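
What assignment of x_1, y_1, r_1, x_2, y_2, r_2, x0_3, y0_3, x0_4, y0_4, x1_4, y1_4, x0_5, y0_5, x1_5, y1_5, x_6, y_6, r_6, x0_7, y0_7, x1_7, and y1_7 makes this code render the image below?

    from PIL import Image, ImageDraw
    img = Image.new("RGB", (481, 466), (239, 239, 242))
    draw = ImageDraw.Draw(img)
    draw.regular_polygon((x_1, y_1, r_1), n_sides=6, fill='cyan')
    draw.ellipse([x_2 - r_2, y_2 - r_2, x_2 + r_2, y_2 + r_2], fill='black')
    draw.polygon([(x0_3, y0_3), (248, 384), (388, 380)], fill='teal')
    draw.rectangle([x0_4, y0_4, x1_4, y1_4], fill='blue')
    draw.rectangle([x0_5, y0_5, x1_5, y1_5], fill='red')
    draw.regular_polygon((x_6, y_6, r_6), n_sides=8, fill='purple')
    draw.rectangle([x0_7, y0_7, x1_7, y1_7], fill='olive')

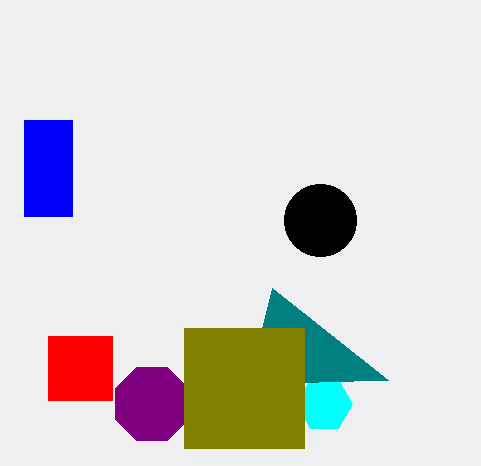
x_1 = 324; y_1 = 404; r_1 = 28; x_2 = 320; y_2 = 220; r_2 = 36; x0_3 = 272; y0_3 = 288; x0_4 = 24; y0_4 = 120; x1_4 = 72; y1_4 = 216; x0_5 = 48; y0_5 = 336; x1_5 = 112; y1_5 = 400; x_6 = 152; y_6 = 404; r_6 = 40; x0_7 = 184; y0_7 = 328; x1_7 = 304; y1_7 = 448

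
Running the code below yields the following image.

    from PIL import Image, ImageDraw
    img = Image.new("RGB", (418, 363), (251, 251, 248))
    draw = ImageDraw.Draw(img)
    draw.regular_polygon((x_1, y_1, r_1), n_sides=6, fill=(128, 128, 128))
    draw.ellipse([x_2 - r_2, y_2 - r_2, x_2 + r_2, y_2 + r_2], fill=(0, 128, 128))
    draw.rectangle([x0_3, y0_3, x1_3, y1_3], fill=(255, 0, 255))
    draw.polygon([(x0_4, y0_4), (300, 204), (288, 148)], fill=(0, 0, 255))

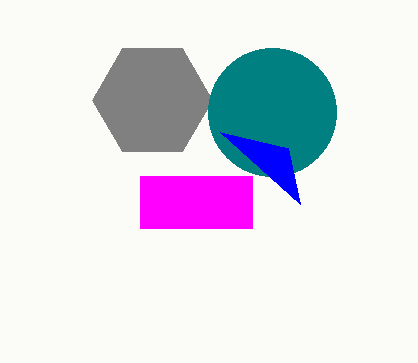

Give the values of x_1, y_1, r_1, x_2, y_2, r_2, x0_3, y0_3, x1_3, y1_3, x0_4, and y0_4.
x_1 = 152; y_1 = 100; r_1 = 60; x_2 = 272; y_2 = 112; r_2 = 64; x0_3 = 140; y0_3 = 176; x1_3 = 252; y1_3 = 228; x0_4 = 220; y0_4 = 132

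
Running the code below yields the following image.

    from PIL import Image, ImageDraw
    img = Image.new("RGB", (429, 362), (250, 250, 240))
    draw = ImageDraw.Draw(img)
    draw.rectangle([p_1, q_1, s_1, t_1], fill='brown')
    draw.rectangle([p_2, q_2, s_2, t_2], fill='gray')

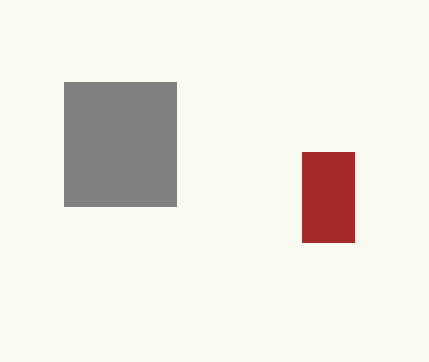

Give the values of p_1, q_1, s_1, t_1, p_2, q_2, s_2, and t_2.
p_1 = 302, q_1 = 152, s_1 = 354, t_1 = 242, p_2 = 64, q_2 = 82, s_2 = 176, t_2 = 206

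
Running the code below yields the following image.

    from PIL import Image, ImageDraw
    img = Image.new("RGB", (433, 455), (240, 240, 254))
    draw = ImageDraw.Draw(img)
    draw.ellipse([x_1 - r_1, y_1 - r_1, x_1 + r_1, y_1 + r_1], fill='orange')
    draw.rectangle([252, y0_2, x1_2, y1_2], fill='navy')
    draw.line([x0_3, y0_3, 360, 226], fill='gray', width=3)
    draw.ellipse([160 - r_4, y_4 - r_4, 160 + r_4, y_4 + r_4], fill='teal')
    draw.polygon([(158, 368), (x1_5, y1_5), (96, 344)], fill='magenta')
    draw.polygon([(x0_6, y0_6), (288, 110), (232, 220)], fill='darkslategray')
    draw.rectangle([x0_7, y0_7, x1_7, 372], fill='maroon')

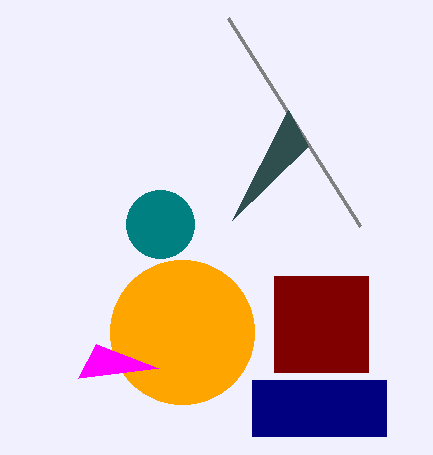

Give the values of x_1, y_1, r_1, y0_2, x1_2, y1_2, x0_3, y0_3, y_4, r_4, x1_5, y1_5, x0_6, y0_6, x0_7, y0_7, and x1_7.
x_1 = 182, y_1 = 332, r_1 = 72, y0_2 = 380, x1_2 = 386, y1_2 = 436, x0_3 = 228, y0_3 = 18, y_4 = 224, r_4 = 34, x1_5 = 78, y1_5 = 378, x0_6 = 308, y0_6 = 146, x0_7 = 274, y0_7 = 276, x1_7 = 368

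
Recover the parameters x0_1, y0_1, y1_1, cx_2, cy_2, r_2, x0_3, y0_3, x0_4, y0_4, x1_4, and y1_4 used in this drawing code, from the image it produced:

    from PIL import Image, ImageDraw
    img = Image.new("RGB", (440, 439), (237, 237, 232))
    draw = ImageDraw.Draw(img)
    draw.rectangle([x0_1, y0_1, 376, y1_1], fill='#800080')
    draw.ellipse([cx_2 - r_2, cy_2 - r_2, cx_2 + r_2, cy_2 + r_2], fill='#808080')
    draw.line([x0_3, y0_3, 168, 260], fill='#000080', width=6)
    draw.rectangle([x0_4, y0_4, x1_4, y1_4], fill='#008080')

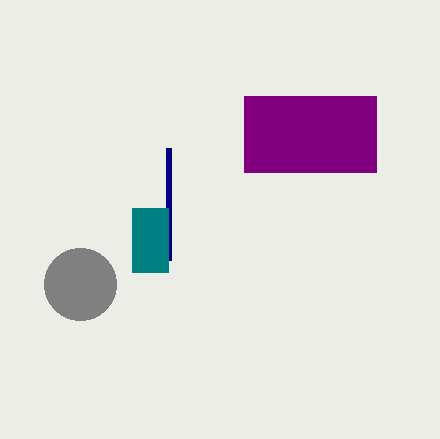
x0_1 = 244, y0_1 = 96, y1_1 = 172, cx_2 = 80, cy_2 = 284, r_2 = 36, x0_3 = 168, y0_3 = 148, x0_4 = 132, y0_4 = 208, x1_4 = 168, y1_4 = 272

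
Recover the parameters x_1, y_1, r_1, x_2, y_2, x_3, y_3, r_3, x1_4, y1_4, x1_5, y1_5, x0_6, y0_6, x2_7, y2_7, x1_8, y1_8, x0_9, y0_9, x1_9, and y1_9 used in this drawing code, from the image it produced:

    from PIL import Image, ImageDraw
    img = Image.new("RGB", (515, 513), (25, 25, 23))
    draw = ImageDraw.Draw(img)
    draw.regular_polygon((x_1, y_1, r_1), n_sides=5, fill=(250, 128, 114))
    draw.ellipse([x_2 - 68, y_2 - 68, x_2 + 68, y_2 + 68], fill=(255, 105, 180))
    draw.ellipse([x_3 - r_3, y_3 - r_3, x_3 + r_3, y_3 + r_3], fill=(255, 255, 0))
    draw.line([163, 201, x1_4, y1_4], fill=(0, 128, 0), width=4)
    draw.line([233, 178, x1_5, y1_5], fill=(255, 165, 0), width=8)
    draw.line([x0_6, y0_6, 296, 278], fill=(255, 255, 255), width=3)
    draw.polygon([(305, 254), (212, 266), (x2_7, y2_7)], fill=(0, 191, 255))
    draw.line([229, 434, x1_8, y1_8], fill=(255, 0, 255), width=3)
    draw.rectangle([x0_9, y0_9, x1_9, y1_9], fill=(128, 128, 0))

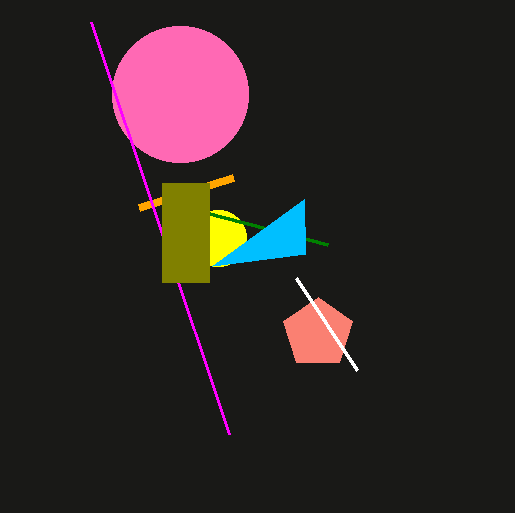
x_1 = 318; y_1 = 333; r_1 = 36; x_2 = 180; y_2 = 94; x_3 = 218; y_3 = 238; r_3 = 28; x1_4 = 327; y1_4 = 244; x1_5 = 139; y1_5 = 208; x0_6 = 357; y0_6 = 370; x2_7 = 304; y2_7 = 199; x1_8 = 91; y1_8 = 22; x0_9 = 162; y0_9 = 183; x1_9 = 209; y1_9 = 282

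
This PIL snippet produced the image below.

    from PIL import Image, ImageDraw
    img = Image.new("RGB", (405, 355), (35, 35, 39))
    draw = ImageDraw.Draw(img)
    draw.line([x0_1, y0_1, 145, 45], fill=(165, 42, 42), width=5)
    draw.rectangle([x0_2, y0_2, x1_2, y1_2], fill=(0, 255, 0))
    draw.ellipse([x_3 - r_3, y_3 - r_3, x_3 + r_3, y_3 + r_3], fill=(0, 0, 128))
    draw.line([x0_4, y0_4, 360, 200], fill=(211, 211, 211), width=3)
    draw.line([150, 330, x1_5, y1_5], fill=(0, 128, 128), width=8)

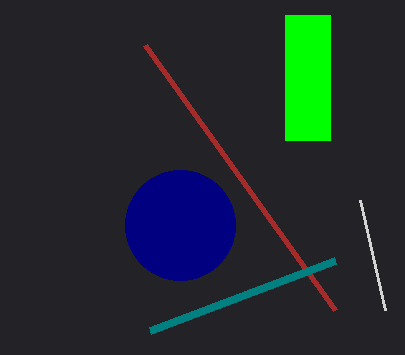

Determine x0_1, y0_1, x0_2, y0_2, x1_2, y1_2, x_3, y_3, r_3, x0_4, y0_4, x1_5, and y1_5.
x0_1 = 335, y0_1 = 310, x0_2 = 285, y0_2 = 15, x1_2 = 330, y1_2 = 140, x_3 = 180, y_3 = 225, r_3 = 55, x0_4 = 385, y0_4 = 310, x1_5 = 335, y1_5 = 260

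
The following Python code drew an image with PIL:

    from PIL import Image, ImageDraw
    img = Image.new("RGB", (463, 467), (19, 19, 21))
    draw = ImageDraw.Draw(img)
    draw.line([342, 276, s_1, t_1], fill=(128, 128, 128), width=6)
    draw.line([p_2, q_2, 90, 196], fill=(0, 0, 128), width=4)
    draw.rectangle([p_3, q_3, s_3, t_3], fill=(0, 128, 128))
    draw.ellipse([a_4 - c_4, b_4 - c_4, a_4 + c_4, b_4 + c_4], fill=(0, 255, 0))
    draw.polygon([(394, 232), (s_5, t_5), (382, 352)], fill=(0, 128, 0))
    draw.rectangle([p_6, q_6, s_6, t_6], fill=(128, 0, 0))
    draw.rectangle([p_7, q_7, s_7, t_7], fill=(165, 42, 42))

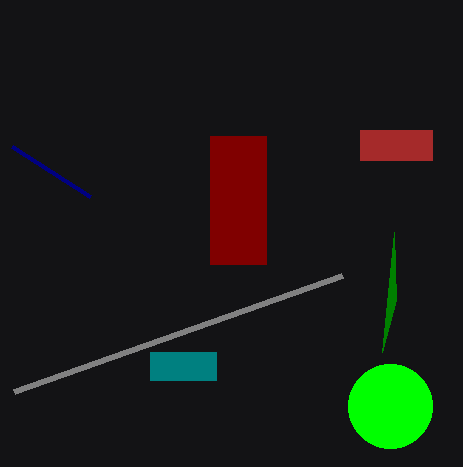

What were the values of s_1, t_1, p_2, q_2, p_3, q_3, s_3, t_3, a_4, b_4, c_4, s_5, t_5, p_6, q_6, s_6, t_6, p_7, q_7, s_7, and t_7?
s_1 = 14, t_1 = 392, p_2 = 12, q_2 = 146, p_3 = 150, q_3 = 352, s_3 = 216, t_3 = 380, a_4 = 390, b_4 = 406, c_4 = 42, s_5 = 396, t_5 = 300, p_6 = 210, q_6 = 136, s_6 = 266, t_6 = 264, p_7 = 360, q_7 = 130, s_7 = 432, t_7 = 160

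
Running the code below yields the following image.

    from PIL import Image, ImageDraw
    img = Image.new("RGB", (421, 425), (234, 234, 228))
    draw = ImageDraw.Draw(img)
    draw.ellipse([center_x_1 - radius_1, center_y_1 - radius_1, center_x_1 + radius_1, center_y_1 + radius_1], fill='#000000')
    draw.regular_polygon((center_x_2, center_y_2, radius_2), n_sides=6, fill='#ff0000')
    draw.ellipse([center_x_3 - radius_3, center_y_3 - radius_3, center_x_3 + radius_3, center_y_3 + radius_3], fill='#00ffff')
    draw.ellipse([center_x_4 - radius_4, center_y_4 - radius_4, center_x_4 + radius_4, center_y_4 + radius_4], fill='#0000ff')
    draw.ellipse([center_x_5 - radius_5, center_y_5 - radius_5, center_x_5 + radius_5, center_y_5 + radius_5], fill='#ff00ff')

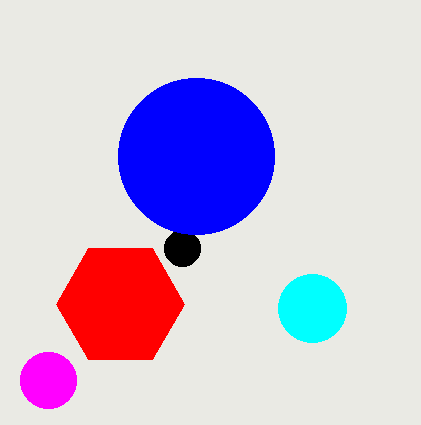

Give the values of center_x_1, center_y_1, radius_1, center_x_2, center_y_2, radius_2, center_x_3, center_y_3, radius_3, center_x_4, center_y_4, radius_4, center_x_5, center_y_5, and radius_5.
center_x_1 = 182
center_y_1 = 248
radius_1 = 18
center_x_2 = 120
center_y_2 = 304
radius_2 = 64
center_x_3 = 312
center_y_3 = 308
radius_3 = 34
center_x_4 = 196
center_y_4 = 156
radius_4 = 78
center_x_5 = 48
center_y_5 = 380
radius_5 = 28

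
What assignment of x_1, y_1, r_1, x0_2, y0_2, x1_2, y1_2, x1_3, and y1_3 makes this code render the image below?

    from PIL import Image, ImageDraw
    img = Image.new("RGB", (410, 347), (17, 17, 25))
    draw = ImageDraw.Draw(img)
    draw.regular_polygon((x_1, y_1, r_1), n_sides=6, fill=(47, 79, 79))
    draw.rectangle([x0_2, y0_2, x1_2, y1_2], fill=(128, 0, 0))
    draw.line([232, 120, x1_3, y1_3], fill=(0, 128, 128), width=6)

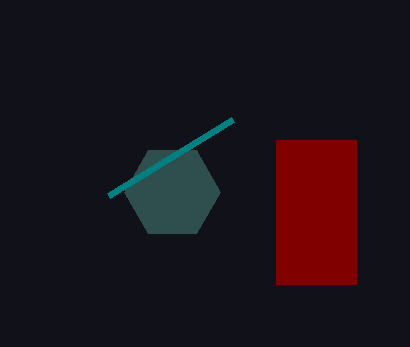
x_1 = 172; y_1 = 192; r_1 = 48; x0_2 = 276; y0_2 = 140; x1_2 = 356; y1_2 = 284; x1_3 = 108; y1_3 = 196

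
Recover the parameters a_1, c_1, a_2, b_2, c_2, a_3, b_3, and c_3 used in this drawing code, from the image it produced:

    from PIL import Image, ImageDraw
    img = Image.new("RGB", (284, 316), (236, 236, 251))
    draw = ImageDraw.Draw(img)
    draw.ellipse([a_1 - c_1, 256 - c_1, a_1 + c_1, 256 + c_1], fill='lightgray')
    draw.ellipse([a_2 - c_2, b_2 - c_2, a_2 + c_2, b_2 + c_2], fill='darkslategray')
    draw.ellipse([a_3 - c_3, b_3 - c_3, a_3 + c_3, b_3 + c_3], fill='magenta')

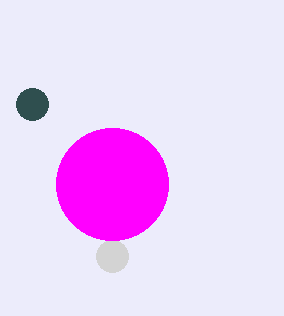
a_1 = 112, c_1 = 16, a_2 = 32, b_2 = 104, c_2 = 16, a_3 = 112, b_3 = 184, c_3 = 56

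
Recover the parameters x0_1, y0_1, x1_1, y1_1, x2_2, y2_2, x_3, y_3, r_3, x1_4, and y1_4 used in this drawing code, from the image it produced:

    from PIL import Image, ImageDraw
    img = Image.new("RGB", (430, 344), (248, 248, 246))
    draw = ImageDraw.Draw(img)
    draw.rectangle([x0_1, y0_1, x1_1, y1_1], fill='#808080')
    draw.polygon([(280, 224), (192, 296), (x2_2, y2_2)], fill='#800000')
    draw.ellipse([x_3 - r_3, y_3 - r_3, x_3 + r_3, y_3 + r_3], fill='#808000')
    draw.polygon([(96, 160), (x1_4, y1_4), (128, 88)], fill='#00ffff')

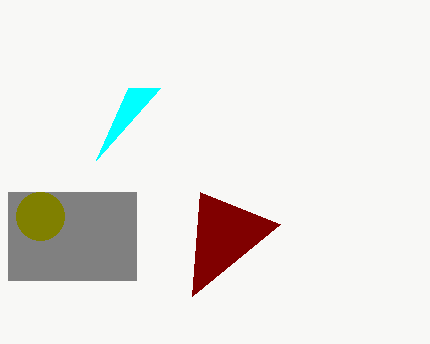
x0_1 = 8, y0_1 = 192, x1_1 = 136, y1_1 = 280, x2_2 = 200, y2_2 = 192, x_3 = 40, y_3 = 216, r_3 = 24, x1_4 = 160, y1_4 = 88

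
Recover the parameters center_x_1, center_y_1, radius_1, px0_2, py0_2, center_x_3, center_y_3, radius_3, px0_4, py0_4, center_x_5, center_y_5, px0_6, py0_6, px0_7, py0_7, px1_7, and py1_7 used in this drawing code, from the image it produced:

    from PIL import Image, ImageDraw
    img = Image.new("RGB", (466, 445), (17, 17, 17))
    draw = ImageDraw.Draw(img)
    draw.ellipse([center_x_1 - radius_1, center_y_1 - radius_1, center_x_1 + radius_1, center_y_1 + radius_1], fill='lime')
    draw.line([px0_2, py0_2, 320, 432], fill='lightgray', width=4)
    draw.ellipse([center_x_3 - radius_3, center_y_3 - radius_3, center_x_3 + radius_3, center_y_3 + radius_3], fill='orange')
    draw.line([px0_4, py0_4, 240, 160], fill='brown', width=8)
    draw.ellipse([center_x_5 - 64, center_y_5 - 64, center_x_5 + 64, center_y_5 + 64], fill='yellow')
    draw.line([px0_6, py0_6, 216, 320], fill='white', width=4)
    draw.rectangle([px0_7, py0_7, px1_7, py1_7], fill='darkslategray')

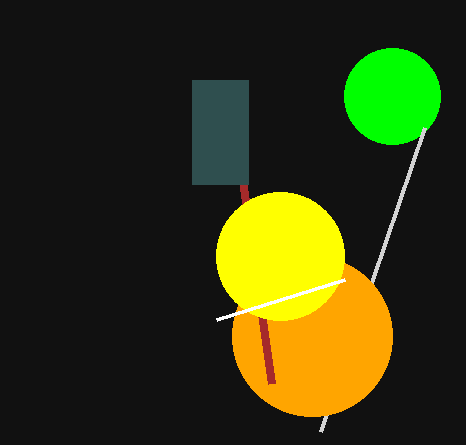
center_x_1 = 392, center_y_1 = 96, radius_1 = 48, px0_2 = 424, py0_2 = 128, center_x_3 = 312, center_y_3 = 336, radius_3 = 80, px0_4 = 272, py0_4 = 384, center_x_5 = 280, center_y_5 = 256, px0_6 = 344, py0_6 = 280, px0_7 = 192, py0_7 = 80, px1_7 = 248, py1_7 = 184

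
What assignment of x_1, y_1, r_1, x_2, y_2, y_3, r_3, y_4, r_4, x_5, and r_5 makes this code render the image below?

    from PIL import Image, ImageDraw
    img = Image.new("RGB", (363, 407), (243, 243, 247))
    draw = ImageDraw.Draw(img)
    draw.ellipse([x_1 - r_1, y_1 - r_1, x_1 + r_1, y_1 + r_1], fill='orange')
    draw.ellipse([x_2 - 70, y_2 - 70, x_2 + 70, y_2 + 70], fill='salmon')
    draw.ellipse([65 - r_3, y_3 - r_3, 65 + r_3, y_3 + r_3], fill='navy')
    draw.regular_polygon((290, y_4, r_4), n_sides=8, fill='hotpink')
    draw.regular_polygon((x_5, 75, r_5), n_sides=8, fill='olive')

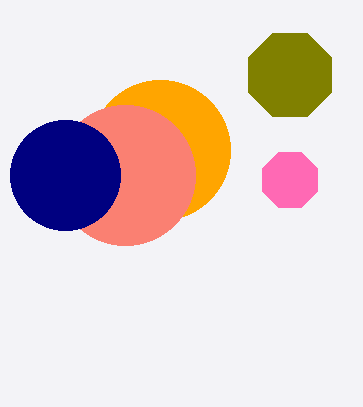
x_1 = 160, y_1 = 150, r_1 = 70, x_2 = 125, y_2 = 175, y_3 = 175, r_3 = 55, y_4 = 180, r_4 = 30, x_5 = 290, r_5 = 45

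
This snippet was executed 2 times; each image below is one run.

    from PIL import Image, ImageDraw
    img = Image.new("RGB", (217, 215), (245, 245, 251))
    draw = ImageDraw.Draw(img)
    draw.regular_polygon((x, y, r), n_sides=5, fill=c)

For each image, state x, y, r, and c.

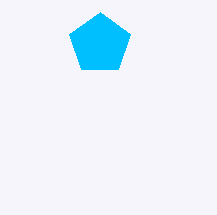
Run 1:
x = 100
y = 44
r = 32
c = 'deepskyblue'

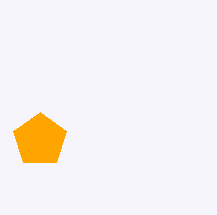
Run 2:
x = 40, y = 140, r = 28, c = 'orange'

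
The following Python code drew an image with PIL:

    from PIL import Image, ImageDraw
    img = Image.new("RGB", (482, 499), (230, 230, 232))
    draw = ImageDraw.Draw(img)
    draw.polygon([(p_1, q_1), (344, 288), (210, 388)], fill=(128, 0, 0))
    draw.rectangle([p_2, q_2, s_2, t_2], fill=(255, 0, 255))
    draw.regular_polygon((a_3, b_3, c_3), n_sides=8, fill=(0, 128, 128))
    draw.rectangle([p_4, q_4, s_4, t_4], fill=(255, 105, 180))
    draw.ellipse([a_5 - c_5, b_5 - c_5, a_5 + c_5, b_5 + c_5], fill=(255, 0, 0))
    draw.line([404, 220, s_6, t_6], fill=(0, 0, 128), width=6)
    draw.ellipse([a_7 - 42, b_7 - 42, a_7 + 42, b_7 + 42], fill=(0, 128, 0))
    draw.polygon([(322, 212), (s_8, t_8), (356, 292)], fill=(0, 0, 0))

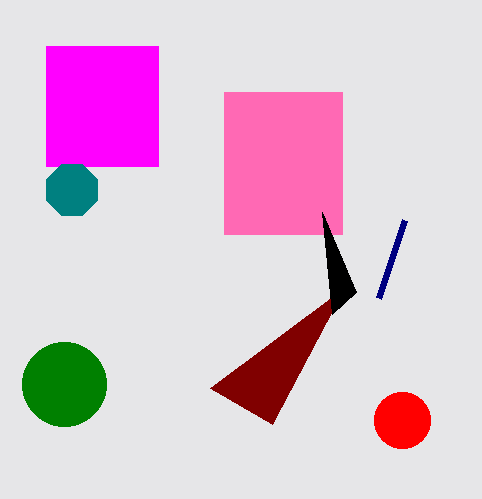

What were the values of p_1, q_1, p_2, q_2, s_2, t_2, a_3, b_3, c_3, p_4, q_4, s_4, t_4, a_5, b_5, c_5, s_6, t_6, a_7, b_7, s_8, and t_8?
p_1 = 272
q_1 = 424
p_2 = 46
q_2 = 46
s_2 = 158
t_2 = 166
a_3 = 72
b_3 = 190
c_3 = 28
p_4 = 224
q_4 = 92
s_4 = 342
t_4 = 234
a_5 = 402
b_5 = 420
c_5 = 28
s_6 = 378
t_6 = 298
a_7 = 64
b_7 = 384
s_8 = 332
t_8 = 314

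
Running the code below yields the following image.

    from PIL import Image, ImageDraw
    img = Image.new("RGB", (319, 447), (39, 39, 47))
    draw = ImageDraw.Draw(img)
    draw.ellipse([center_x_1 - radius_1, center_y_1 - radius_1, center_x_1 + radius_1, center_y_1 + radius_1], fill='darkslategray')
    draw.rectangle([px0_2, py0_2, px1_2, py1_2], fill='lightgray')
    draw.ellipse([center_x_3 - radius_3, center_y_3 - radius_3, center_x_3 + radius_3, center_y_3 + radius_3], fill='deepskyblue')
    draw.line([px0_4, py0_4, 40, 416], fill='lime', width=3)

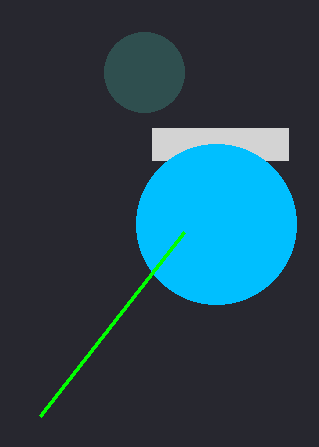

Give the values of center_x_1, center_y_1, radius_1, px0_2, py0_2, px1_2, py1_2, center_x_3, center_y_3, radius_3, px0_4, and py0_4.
center_x_1 = 144; center_y_1 = 72; radius_1 = 40; px0_2 = 152; py0_2 = 128; px1_2 = 288; py1_2 = 160; center_x_3 = 216; center_y_3 = 224; radius_3 = 80; px0_4 = 184; py0_4 = 232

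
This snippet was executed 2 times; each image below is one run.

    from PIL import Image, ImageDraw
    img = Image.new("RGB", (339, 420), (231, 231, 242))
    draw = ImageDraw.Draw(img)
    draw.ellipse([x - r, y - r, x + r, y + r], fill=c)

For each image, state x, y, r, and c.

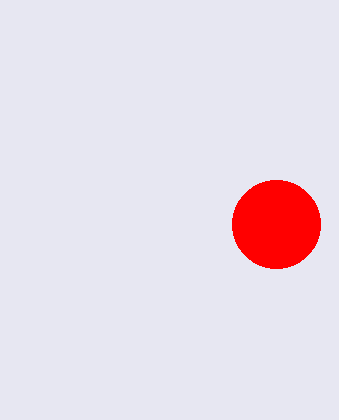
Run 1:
x = 276
y = 224
r = 44
c = 'red'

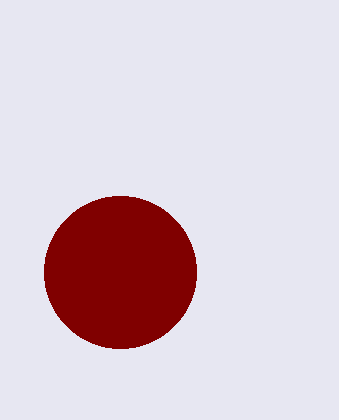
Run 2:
x = 120, y = 272, r = 76, c = 'maroon'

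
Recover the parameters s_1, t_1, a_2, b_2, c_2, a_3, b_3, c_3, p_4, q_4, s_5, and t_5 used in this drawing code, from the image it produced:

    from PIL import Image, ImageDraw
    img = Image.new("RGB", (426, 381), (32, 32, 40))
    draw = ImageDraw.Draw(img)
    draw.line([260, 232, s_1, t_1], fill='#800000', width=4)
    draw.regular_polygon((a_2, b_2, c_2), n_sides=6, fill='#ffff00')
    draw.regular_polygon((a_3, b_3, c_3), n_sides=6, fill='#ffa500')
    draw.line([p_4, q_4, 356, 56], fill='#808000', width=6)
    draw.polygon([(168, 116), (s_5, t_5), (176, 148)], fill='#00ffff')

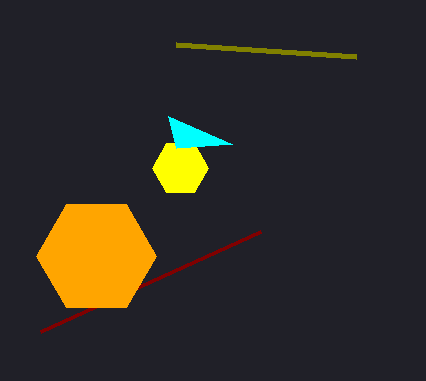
s_1 = 40; t_1 = 332; a_2 = 180; b_2 = 168; c_2 = 28; a_3 = 96; b_3 = 256; c_3 = 60; p_4 = 176; q_4 = 44; s_5 = 232; t_5 = 144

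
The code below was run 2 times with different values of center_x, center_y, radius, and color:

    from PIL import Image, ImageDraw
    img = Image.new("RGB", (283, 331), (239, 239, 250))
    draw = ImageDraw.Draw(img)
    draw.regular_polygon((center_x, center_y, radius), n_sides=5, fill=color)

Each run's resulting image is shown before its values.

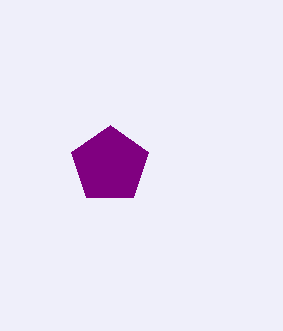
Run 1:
center_x = 110
center_y = 165
radius = 40
color = 'purple'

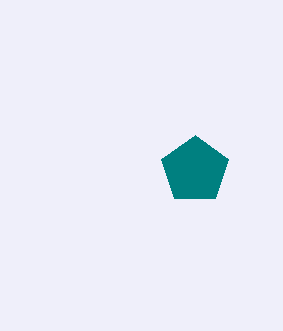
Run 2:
center_x = 195, center_y = 170, radius = 35, color = 'teal'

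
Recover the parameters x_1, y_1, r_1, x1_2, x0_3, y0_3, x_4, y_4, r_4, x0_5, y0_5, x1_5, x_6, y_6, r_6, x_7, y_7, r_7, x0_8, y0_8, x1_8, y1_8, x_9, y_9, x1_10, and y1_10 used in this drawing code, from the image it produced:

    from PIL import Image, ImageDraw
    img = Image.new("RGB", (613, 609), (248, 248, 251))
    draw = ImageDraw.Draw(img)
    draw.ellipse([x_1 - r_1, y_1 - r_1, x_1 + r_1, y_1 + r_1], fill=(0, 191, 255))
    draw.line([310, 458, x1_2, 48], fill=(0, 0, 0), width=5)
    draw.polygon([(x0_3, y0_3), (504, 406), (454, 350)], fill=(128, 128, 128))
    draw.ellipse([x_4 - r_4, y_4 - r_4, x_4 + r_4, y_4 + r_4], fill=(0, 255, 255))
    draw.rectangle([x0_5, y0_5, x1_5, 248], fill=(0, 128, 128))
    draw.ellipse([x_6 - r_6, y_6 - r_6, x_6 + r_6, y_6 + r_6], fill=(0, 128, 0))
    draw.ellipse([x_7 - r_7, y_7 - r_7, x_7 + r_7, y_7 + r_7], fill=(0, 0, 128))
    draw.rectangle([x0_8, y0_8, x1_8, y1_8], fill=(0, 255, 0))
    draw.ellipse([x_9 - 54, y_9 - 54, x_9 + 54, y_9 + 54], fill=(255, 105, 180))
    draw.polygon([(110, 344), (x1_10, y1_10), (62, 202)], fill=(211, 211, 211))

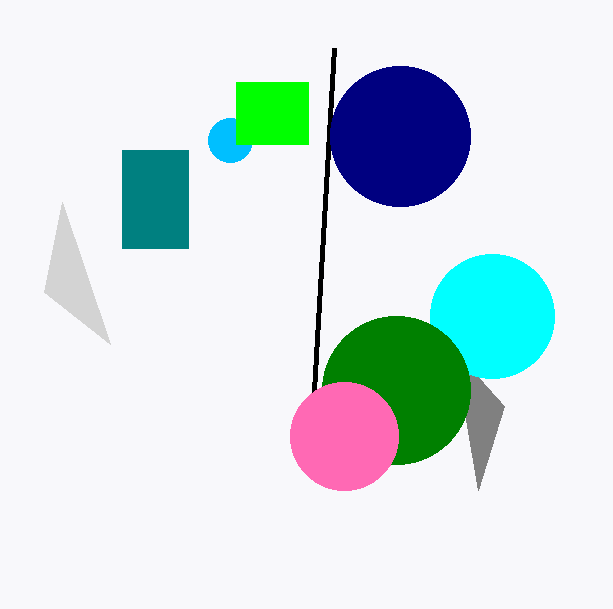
x_1 = 230, y_1 = 140, r_1 = 22, x1_2 = 334, x0_3 = 478, y0_3 = 490, x_4 = 492, y_4 = 316, r_4 = 62, x0_5 = 122, y0_5 = 150, x1_5 = 188, x_6 = 396, y_6 = 390, r_6 = 74, x_7 = 400, y_7 = 136, r_7 = 70, x0_8 = 236, y0_8 = 82, x1_8 = 308, y1_8 = 144, x_9 = 344, y_9 = 436, x1_10 = 44, y1_10 = 292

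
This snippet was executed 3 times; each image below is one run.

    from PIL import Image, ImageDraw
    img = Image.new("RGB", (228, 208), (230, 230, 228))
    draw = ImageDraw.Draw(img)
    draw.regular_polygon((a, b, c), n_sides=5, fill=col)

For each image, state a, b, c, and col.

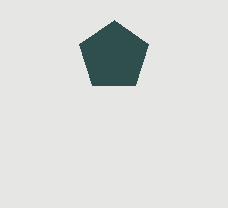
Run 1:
a = 114, b = 56, c = 36, col = 'darkslategray'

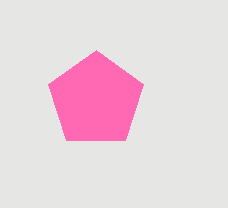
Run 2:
a = 96, b = 100, c = 50, col = 'hotpink'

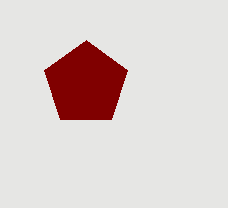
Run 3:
a = 86, b = 84, c = 44, col = 'maroon'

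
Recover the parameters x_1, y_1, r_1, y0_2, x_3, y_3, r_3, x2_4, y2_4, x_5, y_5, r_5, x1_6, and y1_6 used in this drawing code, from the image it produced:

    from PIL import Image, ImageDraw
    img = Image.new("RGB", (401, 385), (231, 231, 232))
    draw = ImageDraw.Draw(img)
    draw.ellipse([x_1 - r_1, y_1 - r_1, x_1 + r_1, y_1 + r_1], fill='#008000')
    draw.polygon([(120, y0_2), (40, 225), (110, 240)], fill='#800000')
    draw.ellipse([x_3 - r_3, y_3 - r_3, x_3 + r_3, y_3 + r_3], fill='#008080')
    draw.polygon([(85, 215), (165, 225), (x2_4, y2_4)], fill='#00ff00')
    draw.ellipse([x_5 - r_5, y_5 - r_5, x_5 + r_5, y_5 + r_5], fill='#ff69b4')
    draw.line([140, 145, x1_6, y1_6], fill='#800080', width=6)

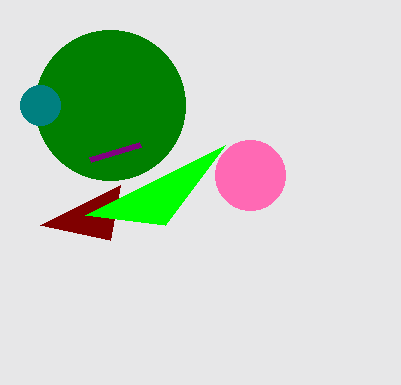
x_1 = 110; y_1 = 105; r_1 = 75; y0_2 = 185; x_3 = 40; y_3 = 105; r_3 = 20; x2_4 = 225; y2_4 = 145; x_5 = 250; y_5 = 175; r_5 = 35; x1_6 = 90; y1_6 = 160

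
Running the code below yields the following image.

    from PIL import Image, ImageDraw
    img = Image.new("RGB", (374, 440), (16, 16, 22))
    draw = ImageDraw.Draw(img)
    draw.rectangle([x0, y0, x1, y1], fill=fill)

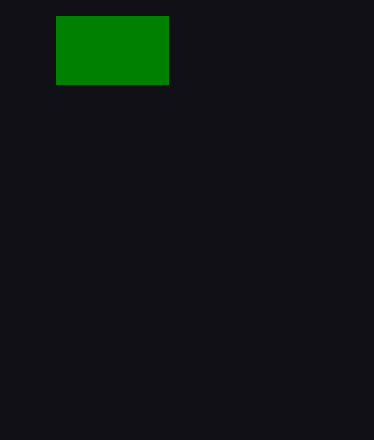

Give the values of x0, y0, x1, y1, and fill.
x0 = 56
y0 = 16
x1 = 168
y1 = 84
fill = 'green'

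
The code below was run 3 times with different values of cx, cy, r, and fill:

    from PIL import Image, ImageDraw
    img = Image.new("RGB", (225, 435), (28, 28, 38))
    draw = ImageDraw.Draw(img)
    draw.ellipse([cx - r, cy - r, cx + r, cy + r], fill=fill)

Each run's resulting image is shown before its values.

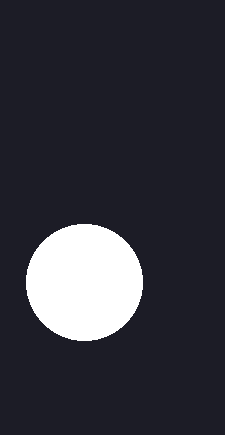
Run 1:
cx = 84
cy = 282
r = 58
fill = 'white'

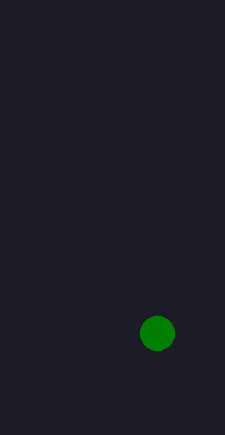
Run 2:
cx = 157; cy = 333; r = 17; fill = 'green'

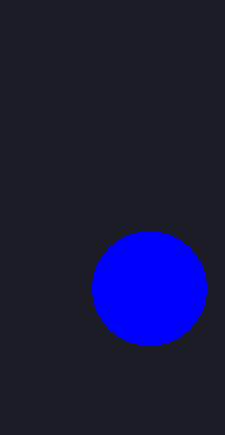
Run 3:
cx = 149; cy = 288; r = 57; fill = 'blue'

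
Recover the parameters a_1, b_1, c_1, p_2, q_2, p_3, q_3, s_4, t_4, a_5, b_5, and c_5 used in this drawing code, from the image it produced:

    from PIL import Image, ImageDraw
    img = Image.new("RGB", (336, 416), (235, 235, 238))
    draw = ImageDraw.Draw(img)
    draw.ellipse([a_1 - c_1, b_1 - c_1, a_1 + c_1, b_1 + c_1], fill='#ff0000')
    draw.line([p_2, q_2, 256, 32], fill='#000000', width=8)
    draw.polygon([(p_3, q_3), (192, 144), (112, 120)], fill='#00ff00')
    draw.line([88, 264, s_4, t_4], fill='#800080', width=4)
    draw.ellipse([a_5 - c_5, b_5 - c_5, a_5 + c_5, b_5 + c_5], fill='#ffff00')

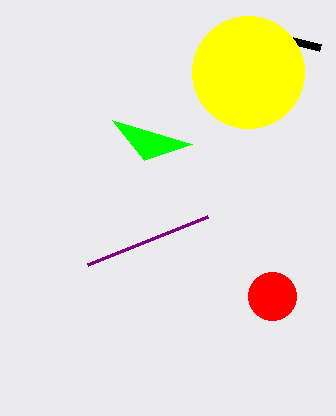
a_1 = 272; b_1 = 296; c_1 = 24; p_2 = 320; q_2 = 48; p_3 = 144; q_3 = 160; s_4 = 208; t_4 = 216; a_5 = 248; b_5 = 72; c_5 = 56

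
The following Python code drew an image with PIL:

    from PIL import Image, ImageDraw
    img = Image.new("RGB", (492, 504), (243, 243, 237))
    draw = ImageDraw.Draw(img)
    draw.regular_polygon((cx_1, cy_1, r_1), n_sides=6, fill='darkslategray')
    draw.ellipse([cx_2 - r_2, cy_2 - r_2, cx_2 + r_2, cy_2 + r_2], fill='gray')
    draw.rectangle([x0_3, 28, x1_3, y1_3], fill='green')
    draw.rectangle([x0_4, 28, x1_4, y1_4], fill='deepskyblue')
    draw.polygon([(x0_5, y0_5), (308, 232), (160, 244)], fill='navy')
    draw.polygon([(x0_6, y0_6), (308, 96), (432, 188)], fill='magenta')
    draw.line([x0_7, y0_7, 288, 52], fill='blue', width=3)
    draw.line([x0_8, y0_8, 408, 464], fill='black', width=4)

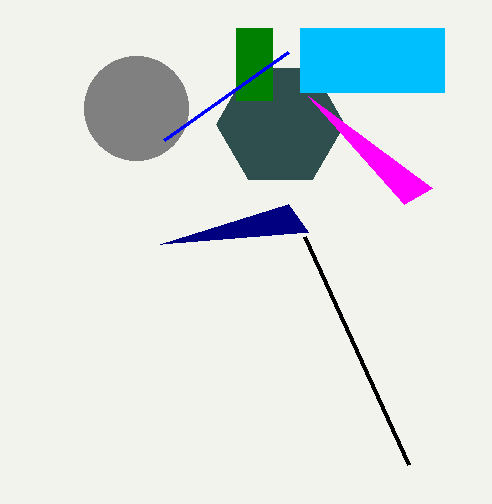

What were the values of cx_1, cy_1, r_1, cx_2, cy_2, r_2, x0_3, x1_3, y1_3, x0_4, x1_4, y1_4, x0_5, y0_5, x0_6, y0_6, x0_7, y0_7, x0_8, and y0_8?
cx_1 = 280
cy_1 = 124
r_1 = 64
cx_2 = 136
cy_2 = 108
r_2 = 52
x0_3 = 236
x1_3 = 272
y1_3 = 100
x0_4 = 300
x1_4 = 444
y1_4 = 92
x0_5 = 288
y0_5 = 204
x0_6 = 404
y0_6 = 204
x0_7 = 164
y0_7 = 140
x0_8 = 304
y0_8 = 236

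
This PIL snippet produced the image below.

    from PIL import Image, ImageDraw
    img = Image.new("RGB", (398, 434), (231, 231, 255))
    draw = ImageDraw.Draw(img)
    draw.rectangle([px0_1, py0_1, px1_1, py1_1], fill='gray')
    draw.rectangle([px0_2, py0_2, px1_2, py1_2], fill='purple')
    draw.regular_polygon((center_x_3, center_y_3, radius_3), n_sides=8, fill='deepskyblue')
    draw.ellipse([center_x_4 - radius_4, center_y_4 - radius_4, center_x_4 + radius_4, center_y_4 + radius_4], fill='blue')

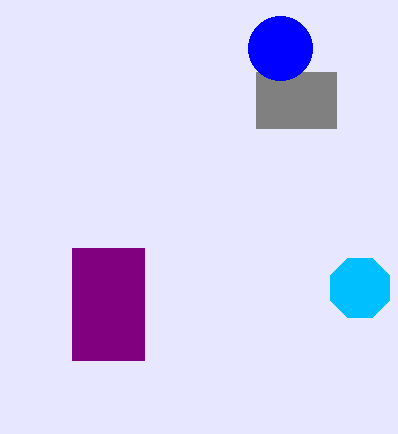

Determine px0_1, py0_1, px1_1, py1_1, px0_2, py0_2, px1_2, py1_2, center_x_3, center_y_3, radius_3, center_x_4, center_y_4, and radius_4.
px0_1 = 256, py0_1 = 72, px1_1 = 336, py1_1 = 128, px0_2 = 72, py0_2 = 248, px1_2 = 144, py1_2 = 360, center_x_3 = 360, center_y_3 = 288, radius_3 = 32, center_x_4 = 280, center_y_4 = 48, radius_4 = 32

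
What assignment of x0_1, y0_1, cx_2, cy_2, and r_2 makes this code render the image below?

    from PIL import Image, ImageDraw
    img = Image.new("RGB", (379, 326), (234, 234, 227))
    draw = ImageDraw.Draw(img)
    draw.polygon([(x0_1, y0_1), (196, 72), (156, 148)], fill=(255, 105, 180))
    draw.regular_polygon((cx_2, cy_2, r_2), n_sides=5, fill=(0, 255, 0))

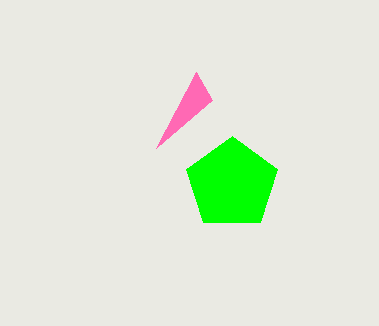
x0_1 = 212
y0_1 = 100
cx_2 = 232
cy_2 = 184
r_2 = 48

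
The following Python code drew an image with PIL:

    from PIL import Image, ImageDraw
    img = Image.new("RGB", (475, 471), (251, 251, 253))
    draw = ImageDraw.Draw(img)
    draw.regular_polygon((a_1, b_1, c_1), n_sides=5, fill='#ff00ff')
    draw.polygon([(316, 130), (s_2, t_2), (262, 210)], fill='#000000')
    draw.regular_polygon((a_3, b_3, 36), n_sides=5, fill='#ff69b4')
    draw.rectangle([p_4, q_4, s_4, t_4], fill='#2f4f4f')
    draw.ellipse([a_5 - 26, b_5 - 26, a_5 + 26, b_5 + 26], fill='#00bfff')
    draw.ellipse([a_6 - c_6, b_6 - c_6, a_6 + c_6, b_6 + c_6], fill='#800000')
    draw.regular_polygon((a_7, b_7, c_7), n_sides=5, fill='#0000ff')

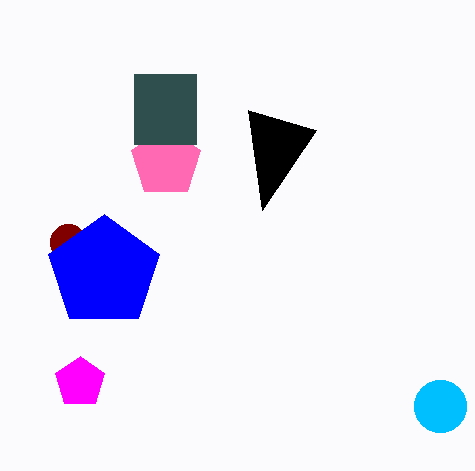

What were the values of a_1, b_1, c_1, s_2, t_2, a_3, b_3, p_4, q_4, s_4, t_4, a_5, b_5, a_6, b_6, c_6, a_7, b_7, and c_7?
a_1 = 80; b_1 = 382; c_1 = 26; s_2 = 248; t_2 = 110; a_3 = 166; b_3 = 162; p_4 = 134; q_4 = 74; s_4 = 196; t_4 = 144; a_5 = 440; b_5 = 406; a_6 = 68; b_6 = 242; c_6 = 18; a_7 = 104; b_7 = 272; c_7 = 58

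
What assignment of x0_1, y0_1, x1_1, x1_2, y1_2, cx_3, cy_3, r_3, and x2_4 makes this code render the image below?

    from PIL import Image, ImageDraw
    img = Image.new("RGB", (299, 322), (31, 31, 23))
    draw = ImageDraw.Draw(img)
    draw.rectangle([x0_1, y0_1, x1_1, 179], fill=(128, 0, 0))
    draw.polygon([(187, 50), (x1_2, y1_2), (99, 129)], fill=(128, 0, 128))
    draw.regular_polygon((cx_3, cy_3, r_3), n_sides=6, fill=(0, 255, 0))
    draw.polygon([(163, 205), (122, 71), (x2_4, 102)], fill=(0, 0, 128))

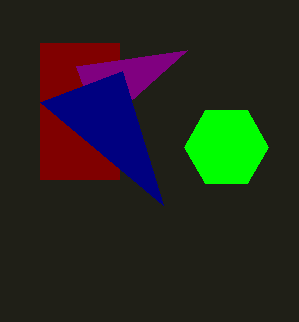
x0_1 = 40; y0_1 = 43; x1_1 = 119; x1_2 = 76; y1_2 = 66; cx_3 = 226; cy_3 = 147; r_3 = 42; x2_4 = 40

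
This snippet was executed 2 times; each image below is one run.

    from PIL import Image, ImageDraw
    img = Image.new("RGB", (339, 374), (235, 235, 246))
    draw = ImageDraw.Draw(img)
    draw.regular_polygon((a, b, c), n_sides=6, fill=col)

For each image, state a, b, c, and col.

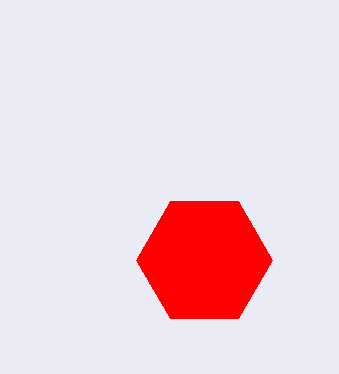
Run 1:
a = 204; b = 260; c = 68; col = 'red'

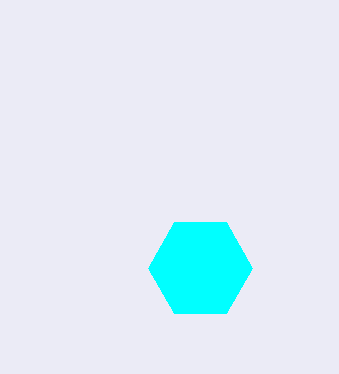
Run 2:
a = 200, b = 268, c = 52, col = 'cyan'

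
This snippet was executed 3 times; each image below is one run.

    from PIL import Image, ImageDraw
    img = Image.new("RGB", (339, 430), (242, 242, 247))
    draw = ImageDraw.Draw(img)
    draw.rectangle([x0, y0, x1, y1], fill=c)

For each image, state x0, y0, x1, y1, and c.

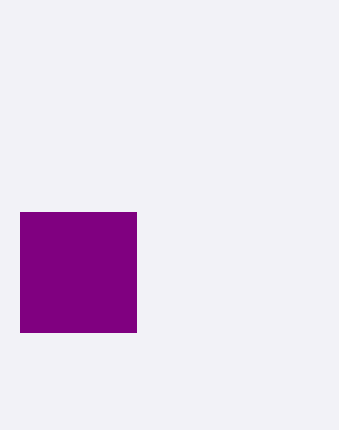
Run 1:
x0 = 20
y0 = 212
x1 = 136
y1 = 332
c = 'purple'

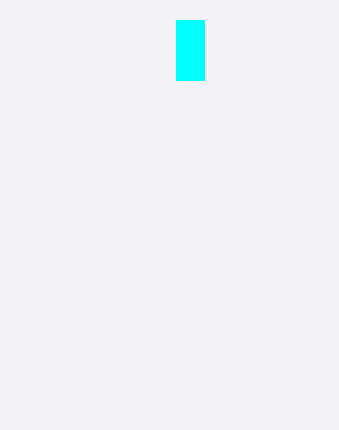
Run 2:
x0 = 176, y0 = 20, x1 = 204, y1 = 80, c = 'cyan'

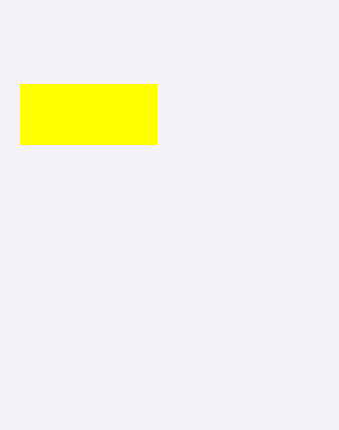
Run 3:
x0 = 20; y0 = 84; x1 = 156; y1 = 144; c = 'yellow'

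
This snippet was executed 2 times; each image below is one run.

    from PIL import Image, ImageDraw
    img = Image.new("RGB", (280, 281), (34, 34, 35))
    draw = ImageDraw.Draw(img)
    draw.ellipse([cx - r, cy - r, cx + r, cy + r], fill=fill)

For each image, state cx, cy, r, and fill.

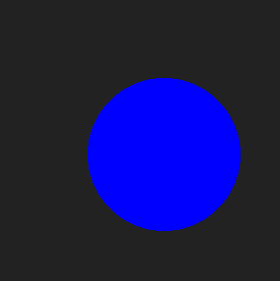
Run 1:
cx = 164
cy = 154
r = 76
fill = 'blue'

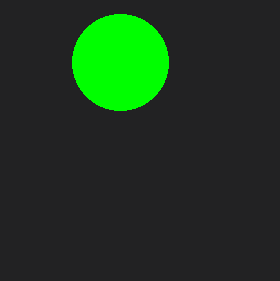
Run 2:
cx = 120; cy = 62; r = 48; fill = 'lime'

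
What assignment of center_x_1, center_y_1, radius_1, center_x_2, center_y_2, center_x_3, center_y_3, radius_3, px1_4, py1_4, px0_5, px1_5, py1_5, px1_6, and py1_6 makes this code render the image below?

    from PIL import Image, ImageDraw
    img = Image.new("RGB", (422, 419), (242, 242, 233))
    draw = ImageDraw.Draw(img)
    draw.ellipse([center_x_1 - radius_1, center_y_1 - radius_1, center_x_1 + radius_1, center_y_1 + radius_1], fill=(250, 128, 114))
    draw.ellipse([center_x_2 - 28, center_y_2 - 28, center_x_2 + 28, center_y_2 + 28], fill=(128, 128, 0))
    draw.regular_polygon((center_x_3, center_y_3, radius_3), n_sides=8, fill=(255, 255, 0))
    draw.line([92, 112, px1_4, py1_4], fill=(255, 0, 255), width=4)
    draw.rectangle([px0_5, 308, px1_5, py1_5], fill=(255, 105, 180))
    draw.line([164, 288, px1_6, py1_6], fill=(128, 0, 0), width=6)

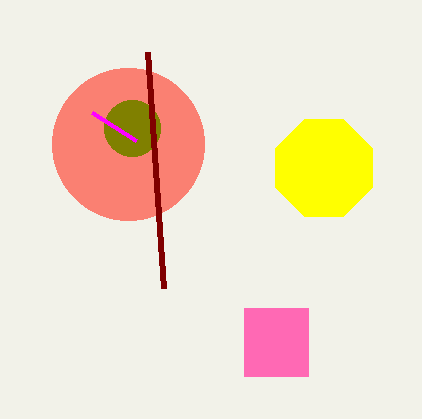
center_x_1 = 128; center_y_1 = 144; radius_1 = 76; center_x_2 = 132; center_y_2 = 128; center_x_3 = 324; center_y_3 = 168; radius_3 = 52; px1_4 = 136; py1_4 = 140; px0_5 = 244; px1_5 = 308; py1_5 = 376; px1_6 = 148; py1_6 = 52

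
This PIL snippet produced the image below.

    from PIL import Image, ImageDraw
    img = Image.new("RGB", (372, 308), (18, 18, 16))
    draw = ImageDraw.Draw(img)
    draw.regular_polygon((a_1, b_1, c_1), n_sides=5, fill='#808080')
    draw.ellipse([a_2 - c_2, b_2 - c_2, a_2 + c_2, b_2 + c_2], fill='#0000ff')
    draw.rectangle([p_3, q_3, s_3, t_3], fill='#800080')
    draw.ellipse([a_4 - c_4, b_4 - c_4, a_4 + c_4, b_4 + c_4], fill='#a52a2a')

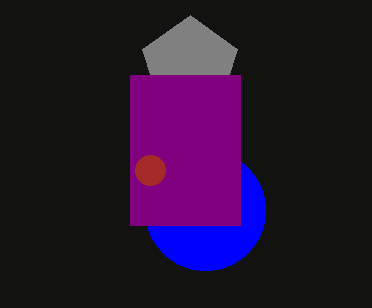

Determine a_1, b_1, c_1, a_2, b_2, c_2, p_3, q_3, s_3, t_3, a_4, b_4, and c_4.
a_1 = 190; b_1 = 65; c_1 = 50; a_2 = 205; b_2 = 210; c_2 = 60; p_3 = 130; q_3 = 75; s_3 = 240; t_3 = 225; a_4 = 150; b_4 = 170; c_4 = 15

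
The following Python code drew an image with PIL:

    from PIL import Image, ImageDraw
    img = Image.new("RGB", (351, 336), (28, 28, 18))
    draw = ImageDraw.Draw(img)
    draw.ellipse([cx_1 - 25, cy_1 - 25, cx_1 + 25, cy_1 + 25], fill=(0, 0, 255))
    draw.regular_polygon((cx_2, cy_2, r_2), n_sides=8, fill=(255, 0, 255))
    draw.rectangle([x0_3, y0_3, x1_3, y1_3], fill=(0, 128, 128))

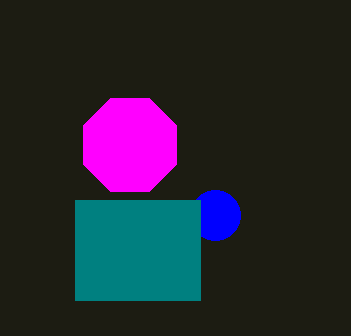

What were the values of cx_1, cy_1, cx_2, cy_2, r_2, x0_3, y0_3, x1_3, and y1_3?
cx_1 = 215
cy_1 = 215
cx_2 = 130
cy_2 = 145
r_2 = 50
x0_3 = 75
y0_3 = 200
x1_3 = 200
y1_3 = 300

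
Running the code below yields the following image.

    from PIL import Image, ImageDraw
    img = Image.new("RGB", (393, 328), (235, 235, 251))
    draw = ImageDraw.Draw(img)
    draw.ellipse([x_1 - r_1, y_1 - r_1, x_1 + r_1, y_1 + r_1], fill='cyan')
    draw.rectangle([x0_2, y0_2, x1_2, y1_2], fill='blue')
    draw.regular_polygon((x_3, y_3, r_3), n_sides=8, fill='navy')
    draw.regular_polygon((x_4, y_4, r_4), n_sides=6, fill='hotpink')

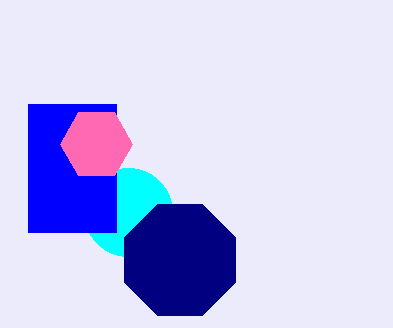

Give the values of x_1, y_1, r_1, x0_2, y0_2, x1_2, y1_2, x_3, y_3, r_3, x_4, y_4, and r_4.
x_1 = 128
y_1 = 212
r_1 = 44
x0_2 = 28
y0_2 = 104
x1_2 = 116
y1_2 = 232
x_3 = 180
y_3 = 260
r_3 = 60
x_4 = 96
y_4 = 144
r_4 = 36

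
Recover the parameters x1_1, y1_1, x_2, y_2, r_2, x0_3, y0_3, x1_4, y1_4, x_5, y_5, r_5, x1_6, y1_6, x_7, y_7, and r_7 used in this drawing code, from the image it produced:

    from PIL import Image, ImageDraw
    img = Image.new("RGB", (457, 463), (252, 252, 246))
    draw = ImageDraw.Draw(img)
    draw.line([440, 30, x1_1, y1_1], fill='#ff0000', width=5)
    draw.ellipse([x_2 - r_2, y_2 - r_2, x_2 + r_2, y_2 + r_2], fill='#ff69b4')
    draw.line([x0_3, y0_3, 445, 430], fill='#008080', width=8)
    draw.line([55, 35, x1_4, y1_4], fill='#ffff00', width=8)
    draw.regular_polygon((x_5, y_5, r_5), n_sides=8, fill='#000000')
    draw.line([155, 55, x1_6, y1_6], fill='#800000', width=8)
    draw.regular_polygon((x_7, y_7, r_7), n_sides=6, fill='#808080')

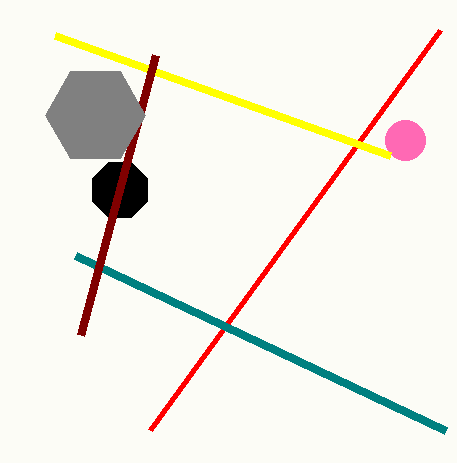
x1_1 = 150; y1_1 = 430; x_2 = 405; y_2 = 140; r_2 = 20; x0_3 = 75; y0_3 = 255; x1_4 = 390; y1_4 = 155; x_5 = 120; y_5 = 190; r_5 = 30; x1_6 = 80; y1_6 = 335; x_7 = 95; y_7 = 115; r_7 = 50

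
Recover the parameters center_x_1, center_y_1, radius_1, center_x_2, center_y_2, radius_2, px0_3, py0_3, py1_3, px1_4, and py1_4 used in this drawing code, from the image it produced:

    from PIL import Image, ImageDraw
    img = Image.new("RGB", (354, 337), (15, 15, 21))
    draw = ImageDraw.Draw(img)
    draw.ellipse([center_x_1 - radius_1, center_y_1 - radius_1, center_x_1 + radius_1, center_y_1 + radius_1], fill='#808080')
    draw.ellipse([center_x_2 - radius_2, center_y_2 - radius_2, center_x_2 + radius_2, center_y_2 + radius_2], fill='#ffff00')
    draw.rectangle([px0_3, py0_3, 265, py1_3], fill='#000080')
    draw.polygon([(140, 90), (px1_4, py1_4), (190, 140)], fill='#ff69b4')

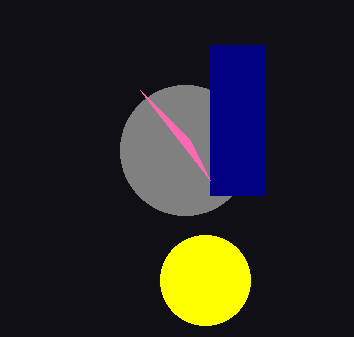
center_x_1 = 185
center_y_1 = 150
radius_1 = 65
center_x_2 = 205
center_y_2 = 280
radius_2 = 45
px0_3 = 210
py0_3 = 45
py1_3 = 195
px1_4 = 210
py1_4 = 180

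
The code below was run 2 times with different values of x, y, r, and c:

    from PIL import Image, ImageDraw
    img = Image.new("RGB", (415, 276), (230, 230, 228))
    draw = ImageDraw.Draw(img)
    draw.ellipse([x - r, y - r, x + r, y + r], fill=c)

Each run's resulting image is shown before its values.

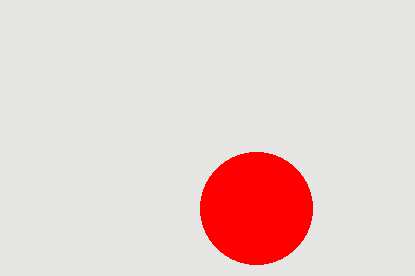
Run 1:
x = 256, y = 208, r = 56, c = 'red'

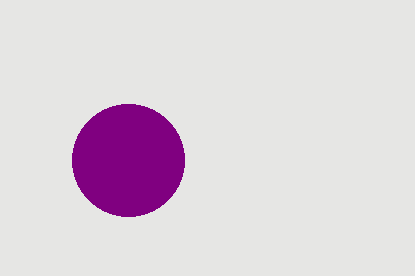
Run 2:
x = 128; y = 160; r = 56; c = 'purple'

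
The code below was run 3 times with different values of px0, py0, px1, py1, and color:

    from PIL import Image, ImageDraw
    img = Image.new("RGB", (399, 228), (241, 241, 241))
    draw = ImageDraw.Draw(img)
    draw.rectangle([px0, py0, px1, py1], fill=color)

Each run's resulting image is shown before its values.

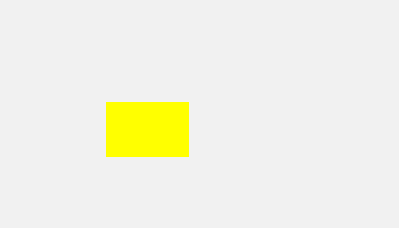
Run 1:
px0 = 106
py0 = 102
px1 = 188
py1 = 156
color = 'yellow'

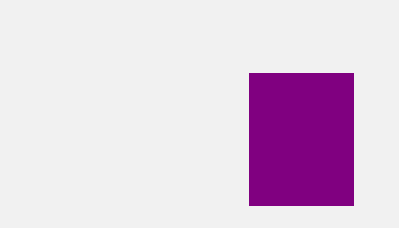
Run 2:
px0 = 249
py0 = 73
px1 = 353
py1 = 205
color = 'purple'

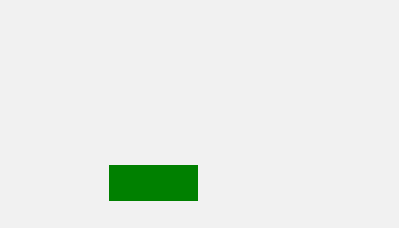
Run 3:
px0 = 109; py0 = 165; px1 = 197; py1 = 200; color = 'green'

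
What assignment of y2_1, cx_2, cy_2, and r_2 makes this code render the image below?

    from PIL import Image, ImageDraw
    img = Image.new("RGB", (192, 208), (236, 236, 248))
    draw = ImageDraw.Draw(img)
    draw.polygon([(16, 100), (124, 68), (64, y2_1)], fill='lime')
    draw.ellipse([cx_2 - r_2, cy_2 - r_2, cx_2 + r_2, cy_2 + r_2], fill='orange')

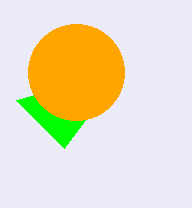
y2_1 = 148, cx_2 = 76, cy_2 = 72, r_2 = 48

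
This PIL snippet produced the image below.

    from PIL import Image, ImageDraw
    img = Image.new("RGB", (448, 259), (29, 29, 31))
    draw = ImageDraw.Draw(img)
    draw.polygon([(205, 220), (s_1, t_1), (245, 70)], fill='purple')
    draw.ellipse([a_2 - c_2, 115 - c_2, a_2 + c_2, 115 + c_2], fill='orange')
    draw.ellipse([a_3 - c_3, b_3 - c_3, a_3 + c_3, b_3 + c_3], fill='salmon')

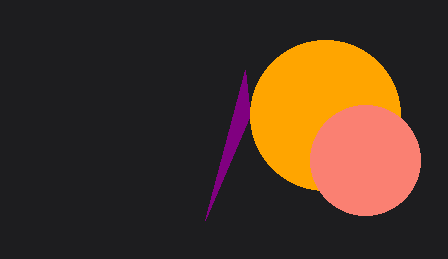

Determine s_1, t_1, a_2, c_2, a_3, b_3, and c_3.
s_1 = 250; t_1 = 115; a_2 = 325; c_2 = 75; a_3 = 365; b_3 = 160; c_3 = 55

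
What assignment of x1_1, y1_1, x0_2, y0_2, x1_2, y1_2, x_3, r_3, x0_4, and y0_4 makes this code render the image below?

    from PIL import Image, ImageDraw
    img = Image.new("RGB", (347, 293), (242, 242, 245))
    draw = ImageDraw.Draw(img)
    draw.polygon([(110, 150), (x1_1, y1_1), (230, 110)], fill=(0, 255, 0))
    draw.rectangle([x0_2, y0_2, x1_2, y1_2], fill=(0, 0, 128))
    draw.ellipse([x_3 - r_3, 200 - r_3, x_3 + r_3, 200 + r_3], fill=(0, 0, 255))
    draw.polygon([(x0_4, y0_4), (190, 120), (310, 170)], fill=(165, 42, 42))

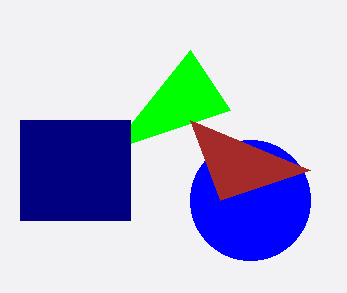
x1_1 = 190; y1_1 = 50; x0_2 = 20; y0_2 = 120; x1_2 = 130; y1_2 = 220; x_3 = 250; r_3 = 60; x0_4 = 220; y0_4 = 200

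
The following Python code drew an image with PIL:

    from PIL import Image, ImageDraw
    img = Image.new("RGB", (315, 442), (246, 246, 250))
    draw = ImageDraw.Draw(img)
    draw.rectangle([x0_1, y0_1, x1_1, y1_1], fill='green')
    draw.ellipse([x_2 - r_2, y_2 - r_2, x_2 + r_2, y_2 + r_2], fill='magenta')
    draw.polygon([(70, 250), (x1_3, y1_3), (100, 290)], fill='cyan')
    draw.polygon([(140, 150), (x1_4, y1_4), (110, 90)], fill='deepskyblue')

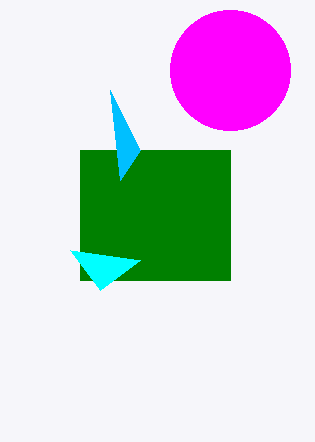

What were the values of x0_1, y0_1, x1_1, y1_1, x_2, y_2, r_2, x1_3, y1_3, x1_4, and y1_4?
x0_1 = 80
y0_1 = 150
x1_1 = 230
y1_1 = 280
x_2 = 230
y_2 = 70
r_2 = 60
x1_3 = 140
y1_3 = 260
x1_4 = 120
y1_4 = 180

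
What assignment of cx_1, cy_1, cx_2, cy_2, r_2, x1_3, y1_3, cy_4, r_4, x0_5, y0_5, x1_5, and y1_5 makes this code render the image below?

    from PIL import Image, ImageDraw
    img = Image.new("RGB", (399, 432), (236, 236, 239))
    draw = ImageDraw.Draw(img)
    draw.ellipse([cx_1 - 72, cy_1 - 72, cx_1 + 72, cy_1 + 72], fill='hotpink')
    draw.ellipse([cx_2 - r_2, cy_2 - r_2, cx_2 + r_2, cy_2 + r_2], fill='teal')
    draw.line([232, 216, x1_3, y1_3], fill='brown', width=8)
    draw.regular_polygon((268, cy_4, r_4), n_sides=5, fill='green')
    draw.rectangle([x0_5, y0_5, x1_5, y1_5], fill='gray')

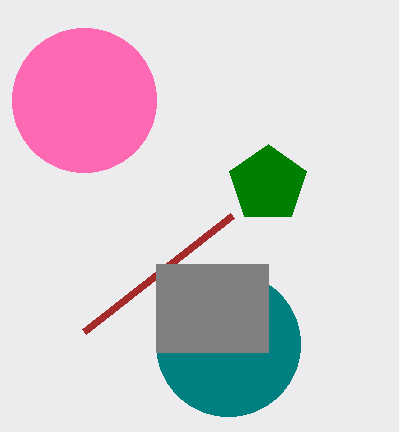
cx_1 = 84; cy_1 = 100; cx_2 = 228; cy_2 = 344; r_2 = 72; x1_3 = 84; y1_3 = 332; cy_4 = 184; r_4 = 40; x0_5 = 156; y0_5 = 264; x1_5 = 268; y1_5 = 352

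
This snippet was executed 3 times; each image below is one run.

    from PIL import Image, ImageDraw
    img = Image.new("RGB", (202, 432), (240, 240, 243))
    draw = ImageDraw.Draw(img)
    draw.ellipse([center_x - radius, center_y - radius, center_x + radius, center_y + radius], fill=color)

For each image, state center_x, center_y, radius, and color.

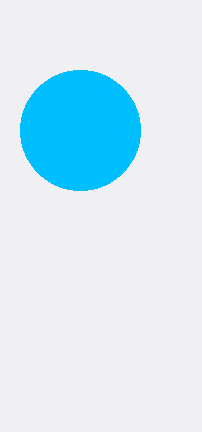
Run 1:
center_x = 80, center_y = 130, radius = 60, color = 'deepskyblue'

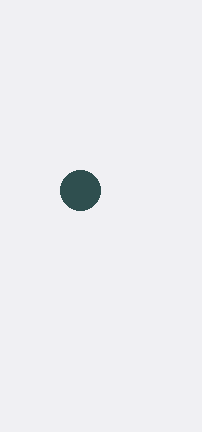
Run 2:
center_x = 80; center_y = 190; radius = 20; color = 'darkslategray'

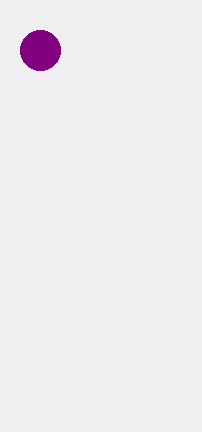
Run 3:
center_x = 40; center_y = 50; radius = 20; color = 'purple'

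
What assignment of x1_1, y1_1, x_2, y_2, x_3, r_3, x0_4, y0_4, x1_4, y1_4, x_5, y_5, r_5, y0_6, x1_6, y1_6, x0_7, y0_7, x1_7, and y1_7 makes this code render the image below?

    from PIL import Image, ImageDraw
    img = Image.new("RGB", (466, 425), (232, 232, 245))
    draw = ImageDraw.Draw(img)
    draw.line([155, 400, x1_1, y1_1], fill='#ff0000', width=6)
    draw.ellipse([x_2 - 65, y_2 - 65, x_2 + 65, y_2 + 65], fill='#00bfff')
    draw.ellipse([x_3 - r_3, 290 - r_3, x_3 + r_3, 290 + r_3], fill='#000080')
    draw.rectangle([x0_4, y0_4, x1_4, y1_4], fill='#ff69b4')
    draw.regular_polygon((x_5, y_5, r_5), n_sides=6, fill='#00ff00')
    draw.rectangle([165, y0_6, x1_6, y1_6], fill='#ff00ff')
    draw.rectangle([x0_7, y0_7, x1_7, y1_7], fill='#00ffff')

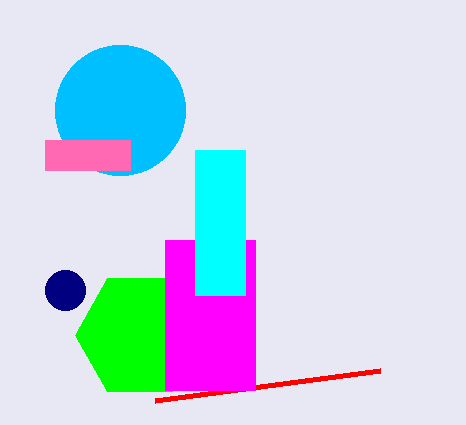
x1_1 = 380; y1_1 = 370; x_2 = 120; y_2 = 110; x_3 = 65; r_3 = 20; x0_4 = 45; y0_4 = 140; x1_4 = 130; y1_4 = 170; x_5 = 140; y_5 = 335; r_5 = 65; y0_6 = 240; x1_6 = 255; y1_6 = 390; x0_7 = 195; y0_7 = 150; x1_7 = 245; y1_7 = 295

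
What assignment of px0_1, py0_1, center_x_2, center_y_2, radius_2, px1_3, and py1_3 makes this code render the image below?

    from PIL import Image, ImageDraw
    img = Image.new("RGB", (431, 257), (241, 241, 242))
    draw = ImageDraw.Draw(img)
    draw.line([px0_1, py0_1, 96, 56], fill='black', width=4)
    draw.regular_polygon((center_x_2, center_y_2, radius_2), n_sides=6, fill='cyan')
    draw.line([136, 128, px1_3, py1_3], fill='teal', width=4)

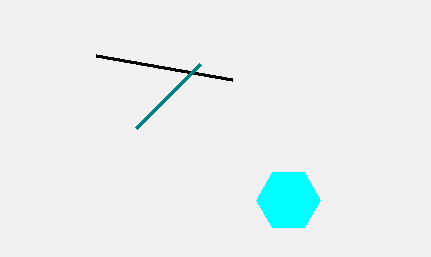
px0_1 = 232, py0_1 = 80, center_x_2 = 288, center_y_2 = 200, radius_2 = 32, px1_3 = 200, py1_3 = 64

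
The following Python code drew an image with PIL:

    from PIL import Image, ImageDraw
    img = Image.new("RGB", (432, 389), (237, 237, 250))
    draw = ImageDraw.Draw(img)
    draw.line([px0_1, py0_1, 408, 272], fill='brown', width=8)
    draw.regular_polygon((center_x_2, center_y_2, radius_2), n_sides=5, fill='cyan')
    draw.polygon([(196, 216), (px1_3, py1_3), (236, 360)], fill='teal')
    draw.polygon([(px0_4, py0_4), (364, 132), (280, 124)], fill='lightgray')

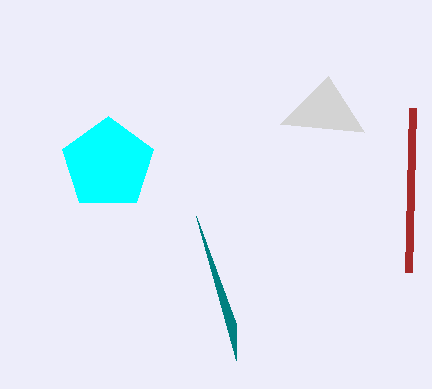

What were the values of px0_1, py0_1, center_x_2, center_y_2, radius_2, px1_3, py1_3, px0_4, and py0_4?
px0_1 = 412
py0_1 = 108
center_x_2 = 108
center_y_2 = 164
radius_2 = 48
px1_3 = 236
py1_3 = 324
px0_4 = 328
py0_4 = 76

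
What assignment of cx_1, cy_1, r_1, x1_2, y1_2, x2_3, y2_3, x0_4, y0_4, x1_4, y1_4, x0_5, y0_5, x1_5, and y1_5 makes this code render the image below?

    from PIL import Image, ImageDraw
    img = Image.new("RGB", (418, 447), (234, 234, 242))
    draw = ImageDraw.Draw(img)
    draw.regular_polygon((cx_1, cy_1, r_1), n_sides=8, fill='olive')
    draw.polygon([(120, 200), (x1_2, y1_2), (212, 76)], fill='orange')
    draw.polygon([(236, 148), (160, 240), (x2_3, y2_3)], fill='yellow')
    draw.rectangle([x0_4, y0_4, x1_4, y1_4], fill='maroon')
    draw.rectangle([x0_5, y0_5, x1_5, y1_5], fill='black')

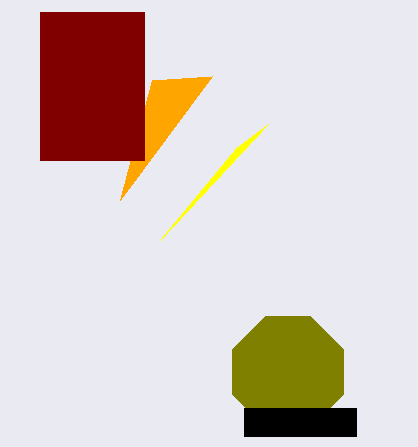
cx_1 = 288; cy_1 = 372; r_1 = 60; x1_2 = 152; y1_2 = 80; x2_3 = 268; y2_3 = 124; x0_4 = 40; y0_4 = 12; x1_4 = 144; y1_4 = 160; x0_5 = 244; y0_5 = 408; x1_5 = 356; y1_5 = 436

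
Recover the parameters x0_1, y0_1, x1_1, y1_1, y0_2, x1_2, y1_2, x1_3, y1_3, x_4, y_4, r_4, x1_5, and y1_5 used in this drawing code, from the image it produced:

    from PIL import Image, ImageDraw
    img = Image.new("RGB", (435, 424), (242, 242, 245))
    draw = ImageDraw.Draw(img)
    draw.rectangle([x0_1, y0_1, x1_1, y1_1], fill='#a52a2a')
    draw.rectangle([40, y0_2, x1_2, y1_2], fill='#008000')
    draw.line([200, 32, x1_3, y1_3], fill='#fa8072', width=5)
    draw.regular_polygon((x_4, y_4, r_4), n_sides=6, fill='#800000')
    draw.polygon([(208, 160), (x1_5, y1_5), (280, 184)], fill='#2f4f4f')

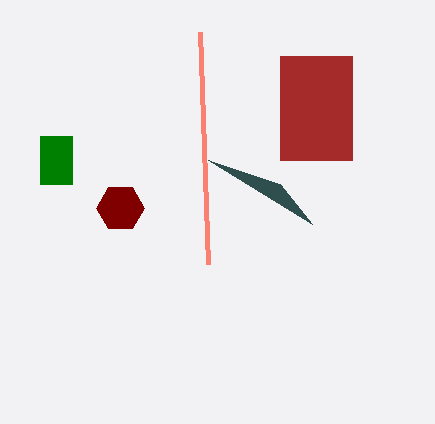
x0_1 = 280, y0_1 = 56, x1_1 = 352, y1_1 = 160, y0_2 = 136, x1_2 = 72, y1_2 = 184, x1_3 = 208, y1_3 = 264, x_4 = 120, y_4 = 208, r_4 = 24, x1_5 = 312, y1_5 = 224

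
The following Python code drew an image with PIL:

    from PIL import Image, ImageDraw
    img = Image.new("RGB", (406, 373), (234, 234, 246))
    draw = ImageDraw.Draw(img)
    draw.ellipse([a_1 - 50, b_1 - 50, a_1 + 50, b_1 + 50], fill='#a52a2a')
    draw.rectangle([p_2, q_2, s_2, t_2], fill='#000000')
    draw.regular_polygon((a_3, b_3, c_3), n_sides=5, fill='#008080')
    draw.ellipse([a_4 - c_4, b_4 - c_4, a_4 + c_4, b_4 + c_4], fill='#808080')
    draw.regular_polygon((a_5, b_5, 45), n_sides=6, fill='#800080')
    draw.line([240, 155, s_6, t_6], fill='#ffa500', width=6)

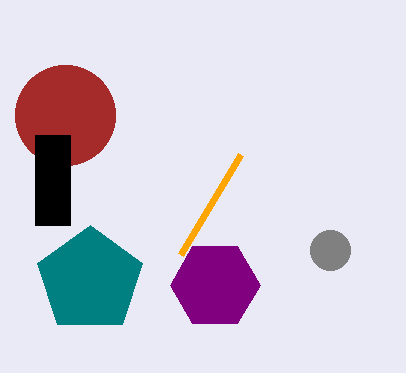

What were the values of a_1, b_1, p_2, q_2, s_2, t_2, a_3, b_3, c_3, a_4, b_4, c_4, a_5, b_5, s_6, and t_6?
a_1 = 65
b_1 = 115
p_2 = 35
q_2 = 135
s_2 = 70
t_2 = 225
a_3 = 90
b_3 = 280
c_3 = 55
a_4 = 330
b_4 = 250
c_4 = 20
a_5 = 215
b_5 = 285
s_6 = 180
t_6 = 255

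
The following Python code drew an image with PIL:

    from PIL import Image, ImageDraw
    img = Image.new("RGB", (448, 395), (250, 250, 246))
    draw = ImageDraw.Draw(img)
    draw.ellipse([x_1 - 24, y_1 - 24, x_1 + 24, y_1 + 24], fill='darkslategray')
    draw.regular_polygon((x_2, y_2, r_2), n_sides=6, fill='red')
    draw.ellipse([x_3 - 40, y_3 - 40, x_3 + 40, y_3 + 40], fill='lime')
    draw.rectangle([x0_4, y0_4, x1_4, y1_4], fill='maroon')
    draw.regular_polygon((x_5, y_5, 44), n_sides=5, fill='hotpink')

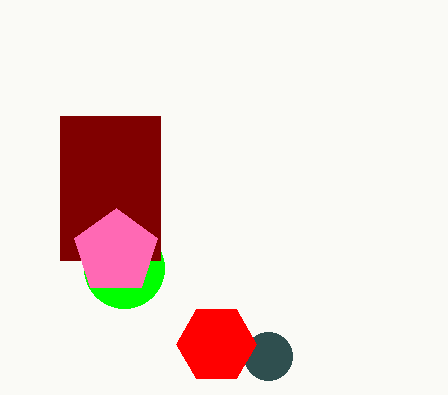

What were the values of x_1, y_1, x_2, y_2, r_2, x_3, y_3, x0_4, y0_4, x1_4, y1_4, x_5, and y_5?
x_1 = 268; y_1 = 356; x_2 = 216; y_2 = 344; r_2 = 40; x_3 = 124; y_3 = 268; x0_4 = 60; y0_4 = 116; x1_4 = 160; y1_4 = 260; x_5 = 116; y_5 = 252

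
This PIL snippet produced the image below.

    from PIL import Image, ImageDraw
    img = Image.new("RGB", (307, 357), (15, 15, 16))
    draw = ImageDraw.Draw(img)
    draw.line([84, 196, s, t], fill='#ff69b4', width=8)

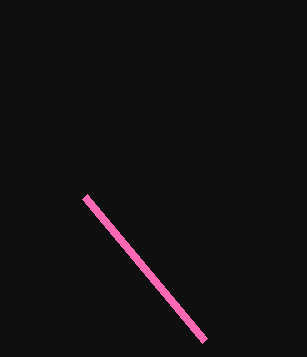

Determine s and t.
s = 204; t = 340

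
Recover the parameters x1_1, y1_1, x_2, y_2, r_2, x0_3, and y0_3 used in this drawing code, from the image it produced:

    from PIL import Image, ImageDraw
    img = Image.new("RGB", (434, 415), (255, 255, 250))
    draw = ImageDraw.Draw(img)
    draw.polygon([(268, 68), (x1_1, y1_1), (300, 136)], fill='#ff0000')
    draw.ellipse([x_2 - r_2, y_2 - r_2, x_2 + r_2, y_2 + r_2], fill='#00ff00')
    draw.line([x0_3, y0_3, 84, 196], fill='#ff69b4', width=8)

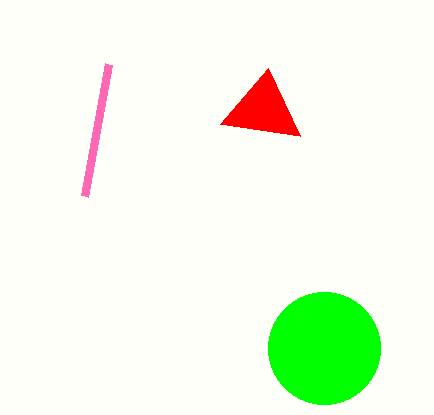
x1_1 = 220; y1_1 = 124; x_2 = 324; y_2 = 348; r_2 = 56; x0_3 = 108; y0_3 = 64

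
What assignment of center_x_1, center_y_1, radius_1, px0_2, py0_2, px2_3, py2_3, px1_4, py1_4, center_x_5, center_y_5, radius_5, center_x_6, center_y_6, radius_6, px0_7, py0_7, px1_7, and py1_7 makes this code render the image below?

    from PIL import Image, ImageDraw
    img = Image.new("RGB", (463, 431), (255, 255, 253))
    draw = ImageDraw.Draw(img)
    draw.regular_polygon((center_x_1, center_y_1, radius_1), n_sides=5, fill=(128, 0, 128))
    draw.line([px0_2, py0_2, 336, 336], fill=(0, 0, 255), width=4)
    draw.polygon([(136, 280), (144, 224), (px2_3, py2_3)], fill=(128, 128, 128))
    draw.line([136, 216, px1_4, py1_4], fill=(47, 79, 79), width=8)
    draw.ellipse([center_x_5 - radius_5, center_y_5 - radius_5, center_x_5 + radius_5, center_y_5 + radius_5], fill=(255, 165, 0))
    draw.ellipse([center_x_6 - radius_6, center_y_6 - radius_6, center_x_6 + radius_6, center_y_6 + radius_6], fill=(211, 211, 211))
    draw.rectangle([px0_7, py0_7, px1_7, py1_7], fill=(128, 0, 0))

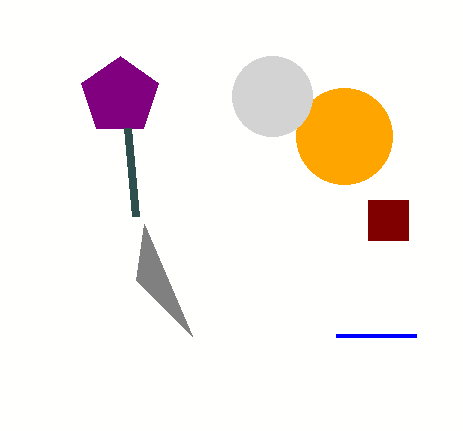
center_x_1 = 120
center_y_1 = 96
radius_1 = 40
px0_2 = 416
py0_2 = 336
px2_3 = 192
py2_3 = 336
px1_4 = 128
py1_4 = 128
center_x_5 = 344
center_y_5 = 136
radius_5 = 48
center_x_6 = 272
center_y_6 = 96
radius_6 = 40
px0_7 = 368
py0_7 = 200
px1_7 = 408
py1_7 = 240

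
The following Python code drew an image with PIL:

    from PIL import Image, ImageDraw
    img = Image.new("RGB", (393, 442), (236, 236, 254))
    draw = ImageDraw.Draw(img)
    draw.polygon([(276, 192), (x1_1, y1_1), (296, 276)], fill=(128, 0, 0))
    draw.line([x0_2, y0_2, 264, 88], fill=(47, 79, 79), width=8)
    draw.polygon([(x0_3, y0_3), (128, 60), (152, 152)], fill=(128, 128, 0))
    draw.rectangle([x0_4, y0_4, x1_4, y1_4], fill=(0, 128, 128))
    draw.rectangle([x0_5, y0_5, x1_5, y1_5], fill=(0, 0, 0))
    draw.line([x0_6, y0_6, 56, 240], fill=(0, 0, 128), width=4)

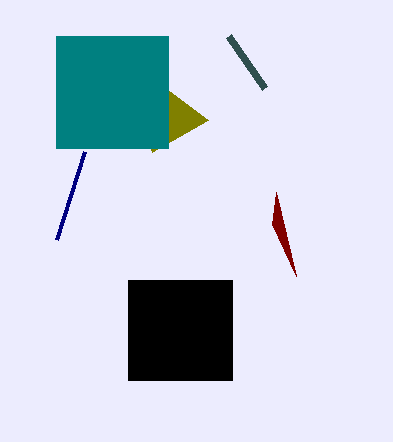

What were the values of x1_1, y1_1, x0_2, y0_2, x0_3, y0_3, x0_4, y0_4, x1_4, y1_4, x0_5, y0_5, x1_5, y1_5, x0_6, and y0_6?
x1_1 = 272
y1_1 = 224
x0_2 = 228
y0_2 = 36
x0_3 = 208
y0_3 = 120
x0_4 = 56
y0_4 = 36
x1_4 = 168
y1_4 = 148
x0_5 = 128
y0_5 = 280
x1_5 = 232
y1_5 = 380
x0_6 = 84
y0_6 = 152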